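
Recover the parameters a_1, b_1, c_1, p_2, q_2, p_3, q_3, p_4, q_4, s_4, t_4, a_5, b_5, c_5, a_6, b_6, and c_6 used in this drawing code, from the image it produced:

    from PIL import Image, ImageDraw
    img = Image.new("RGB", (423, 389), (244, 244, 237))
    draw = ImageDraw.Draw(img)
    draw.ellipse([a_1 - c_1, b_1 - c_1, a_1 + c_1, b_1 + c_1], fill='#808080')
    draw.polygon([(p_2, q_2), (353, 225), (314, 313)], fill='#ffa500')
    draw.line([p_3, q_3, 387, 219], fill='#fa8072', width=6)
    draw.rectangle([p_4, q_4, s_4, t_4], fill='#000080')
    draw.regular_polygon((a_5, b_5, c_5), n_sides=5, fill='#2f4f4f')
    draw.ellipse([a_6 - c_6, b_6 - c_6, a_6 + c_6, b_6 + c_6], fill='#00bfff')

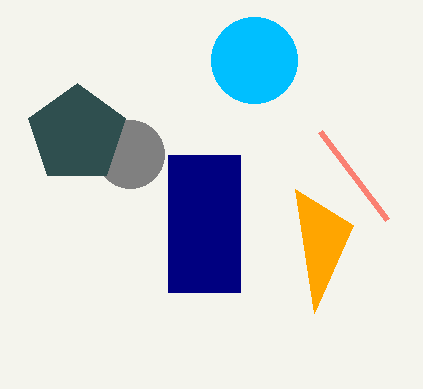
a_1 = 130, b_1 = 154, c_1 = 34, p_2 = 295, q_2 = 189, p_3 = 320, q_3 = 131, p_4 = 168, q_4 = 155, s_4 = 240, t_4 = 292, a_5 = 77, b_5 = 134, c_5 = 51, a_6 = 254, b_6 = 60, c_6 = 43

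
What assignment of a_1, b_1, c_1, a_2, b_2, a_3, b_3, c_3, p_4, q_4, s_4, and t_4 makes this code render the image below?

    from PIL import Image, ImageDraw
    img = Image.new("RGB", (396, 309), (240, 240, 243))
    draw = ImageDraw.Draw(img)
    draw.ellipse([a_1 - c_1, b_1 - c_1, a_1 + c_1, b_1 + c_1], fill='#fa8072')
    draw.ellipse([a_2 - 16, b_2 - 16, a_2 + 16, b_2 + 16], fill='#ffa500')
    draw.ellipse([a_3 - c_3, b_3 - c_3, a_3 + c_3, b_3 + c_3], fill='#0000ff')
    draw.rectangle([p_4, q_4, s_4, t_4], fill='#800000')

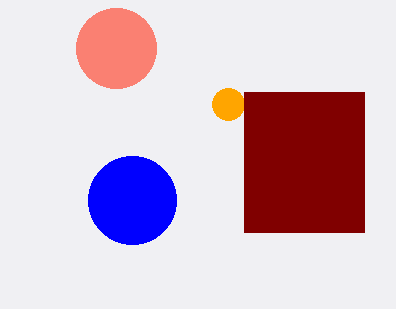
a_1 = 116, b_1 = 48, c_1 = 40, a_2 = 228, b_2 = 104, a_3 = 132, b_3 = 200, c_3 = 44, p_4 = 244, q_4 = 92, s_4 = 364, t_4 = 232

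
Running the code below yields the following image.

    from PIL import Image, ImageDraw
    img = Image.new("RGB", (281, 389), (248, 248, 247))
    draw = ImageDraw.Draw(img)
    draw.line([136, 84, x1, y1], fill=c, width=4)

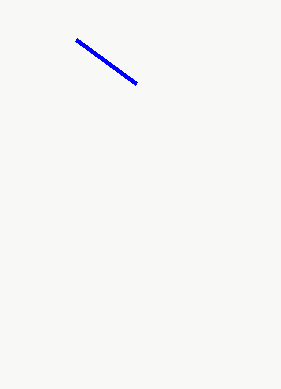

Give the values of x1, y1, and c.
x1 = 76
y1 = 40
c = 'blue'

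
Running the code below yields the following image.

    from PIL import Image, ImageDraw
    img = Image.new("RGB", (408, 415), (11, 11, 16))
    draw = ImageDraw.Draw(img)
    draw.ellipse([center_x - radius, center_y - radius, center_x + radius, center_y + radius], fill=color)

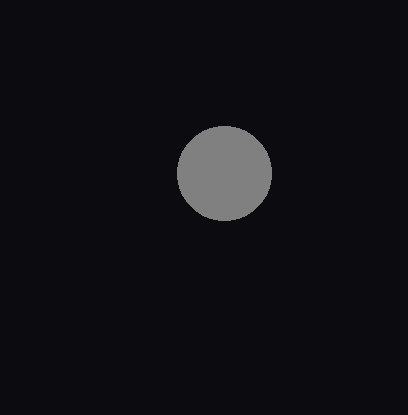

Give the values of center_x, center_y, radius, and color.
center_x = 224; center_y = 173; radius = 47; color = 'gray'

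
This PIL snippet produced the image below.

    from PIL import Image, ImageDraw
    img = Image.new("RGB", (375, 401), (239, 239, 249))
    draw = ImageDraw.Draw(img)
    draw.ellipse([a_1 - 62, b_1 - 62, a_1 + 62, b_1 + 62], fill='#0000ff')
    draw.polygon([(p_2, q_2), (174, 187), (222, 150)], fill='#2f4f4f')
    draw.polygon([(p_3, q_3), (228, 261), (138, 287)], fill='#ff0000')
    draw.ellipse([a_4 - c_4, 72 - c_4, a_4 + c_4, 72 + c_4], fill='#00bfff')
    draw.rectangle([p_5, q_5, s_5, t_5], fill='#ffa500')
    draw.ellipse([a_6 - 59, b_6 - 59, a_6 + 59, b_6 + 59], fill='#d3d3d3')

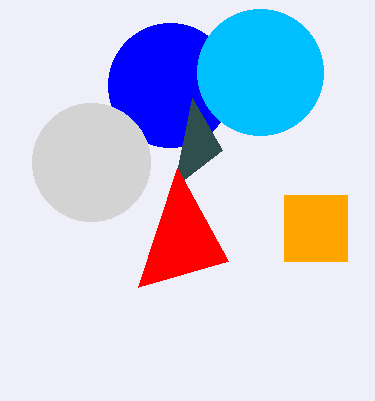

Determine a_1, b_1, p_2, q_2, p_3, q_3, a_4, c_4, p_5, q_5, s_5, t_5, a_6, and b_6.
a_1 = 170
b_1 = 85
p_2 = 192
q_2 = 98
p_3 = 177
q_3 = 168
a_4 = 260
c_4 = 63
p_5 = 284
q_5 = 195
s_5 = 347
t_5 = 261
a_6 = 91
b_6 = 162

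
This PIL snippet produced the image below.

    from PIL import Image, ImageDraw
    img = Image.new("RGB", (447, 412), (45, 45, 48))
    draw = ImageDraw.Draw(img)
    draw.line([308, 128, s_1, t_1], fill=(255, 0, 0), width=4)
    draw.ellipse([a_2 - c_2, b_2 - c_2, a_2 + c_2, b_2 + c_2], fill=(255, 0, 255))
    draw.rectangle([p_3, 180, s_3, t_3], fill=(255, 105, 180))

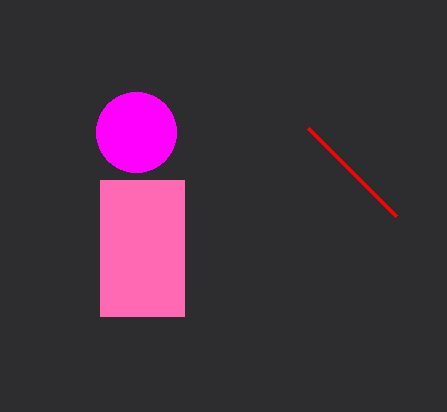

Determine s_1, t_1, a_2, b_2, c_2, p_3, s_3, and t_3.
s_1 = 396
t_1 = 216
a_2 = 136
b_2 = 132
c_2 = 40
p_3 = 100
s_3 = 184
t_3 = 316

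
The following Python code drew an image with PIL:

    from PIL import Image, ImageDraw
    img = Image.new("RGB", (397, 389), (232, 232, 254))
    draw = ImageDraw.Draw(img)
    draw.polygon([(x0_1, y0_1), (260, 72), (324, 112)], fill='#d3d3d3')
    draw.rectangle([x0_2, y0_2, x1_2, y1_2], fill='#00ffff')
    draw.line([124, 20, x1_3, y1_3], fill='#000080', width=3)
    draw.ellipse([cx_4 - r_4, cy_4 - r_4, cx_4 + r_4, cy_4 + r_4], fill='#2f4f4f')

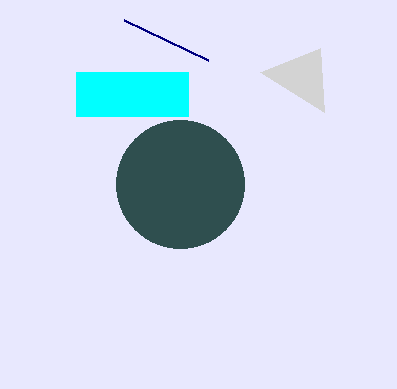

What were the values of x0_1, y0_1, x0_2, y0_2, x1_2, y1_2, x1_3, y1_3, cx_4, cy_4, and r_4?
x0_1 = 320
y0_1 = 48
x0_2 = 76
y0_2 = 72
x1_2 = 188
y1_2 = 116
x1_3 = 208
y1_3 = 60
cx_4 = 180
cy_4 = 184
r_4 = 64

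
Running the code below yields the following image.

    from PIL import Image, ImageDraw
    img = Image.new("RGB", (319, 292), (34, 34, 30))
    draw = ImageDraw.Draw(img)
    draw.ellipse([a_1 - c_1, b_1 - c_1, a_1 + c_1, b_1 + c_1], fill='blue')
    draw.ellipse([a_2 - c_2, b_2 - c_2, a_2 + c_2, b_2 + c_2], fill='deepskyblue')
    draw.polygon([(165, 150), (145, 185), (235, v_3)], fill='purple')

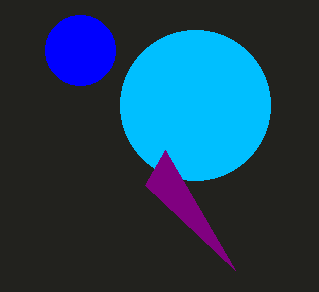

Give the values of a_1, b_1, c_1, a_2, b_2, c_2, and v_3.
a_1 = 80; b_1 = 50; c_1 = 35; a_2 = 195; b_2 = 105; c_2 = 75; v_3 = 270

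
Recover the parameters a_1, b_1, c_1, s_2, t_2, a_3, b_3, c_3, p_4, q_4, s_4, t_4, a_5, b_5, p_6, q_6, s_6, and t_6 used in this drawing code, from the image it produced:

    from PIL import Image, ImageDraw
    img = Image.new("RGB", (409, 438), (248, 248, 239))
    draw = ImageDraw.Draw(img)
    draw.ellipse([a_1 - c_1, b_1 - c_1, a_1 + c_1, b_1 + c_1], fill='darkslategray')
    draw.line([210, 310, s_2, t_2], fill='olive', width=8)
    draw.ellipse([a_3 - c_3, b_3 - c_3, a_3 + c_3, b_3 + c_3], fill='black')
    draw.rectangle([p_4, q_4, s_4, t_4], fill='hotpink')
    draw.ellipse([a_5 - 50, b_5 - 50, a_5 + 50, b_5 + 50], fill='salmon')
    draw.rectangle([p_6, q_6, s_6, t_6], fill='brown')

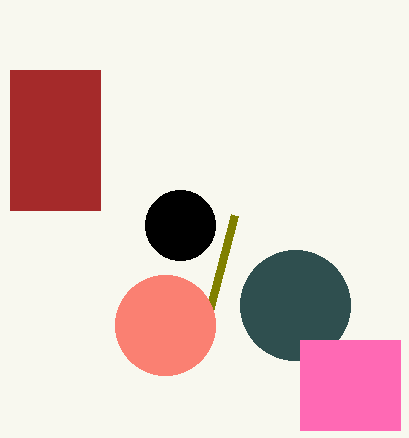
a_1 = 295; b_1 = 305; c_1 = 55; s_2 = 235; t_2 = 215; a_3 = 180; b_3 = 225; c_3 = 35; p_4 = 300; q_4 = 340; s_4 = 400; t_4 = 430; a_5 = 165; b_5 = 325; p_6 = 10; q_6 = 70; s_6 = 100; t_6 = 210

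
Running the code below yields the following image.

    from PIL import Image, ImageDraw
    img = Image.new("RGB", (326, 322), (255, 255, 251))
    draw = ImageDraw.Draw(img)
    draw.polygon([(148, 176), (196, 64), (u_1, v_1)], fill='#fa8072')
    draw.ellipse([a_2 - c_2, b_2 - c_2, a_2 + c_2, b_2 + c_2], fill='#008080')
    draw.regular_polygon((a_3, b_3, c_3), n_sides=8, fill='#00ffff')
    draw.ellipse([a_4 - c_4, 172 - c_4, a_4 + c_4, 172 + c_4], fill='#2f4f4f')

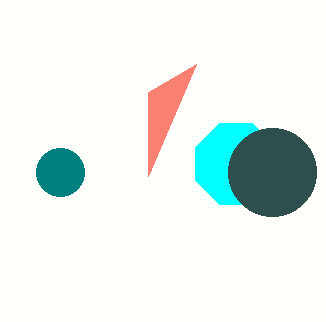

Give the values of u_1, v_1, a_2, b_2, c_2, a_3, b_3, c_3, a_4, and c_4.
u_1 = 148
v_1 = 92
a_2 = 60
b_2 = 172
c_2 = 24
a_3 = 236
b_3 = 164
c_3 = 44
a_4 = 272
c_4 = 44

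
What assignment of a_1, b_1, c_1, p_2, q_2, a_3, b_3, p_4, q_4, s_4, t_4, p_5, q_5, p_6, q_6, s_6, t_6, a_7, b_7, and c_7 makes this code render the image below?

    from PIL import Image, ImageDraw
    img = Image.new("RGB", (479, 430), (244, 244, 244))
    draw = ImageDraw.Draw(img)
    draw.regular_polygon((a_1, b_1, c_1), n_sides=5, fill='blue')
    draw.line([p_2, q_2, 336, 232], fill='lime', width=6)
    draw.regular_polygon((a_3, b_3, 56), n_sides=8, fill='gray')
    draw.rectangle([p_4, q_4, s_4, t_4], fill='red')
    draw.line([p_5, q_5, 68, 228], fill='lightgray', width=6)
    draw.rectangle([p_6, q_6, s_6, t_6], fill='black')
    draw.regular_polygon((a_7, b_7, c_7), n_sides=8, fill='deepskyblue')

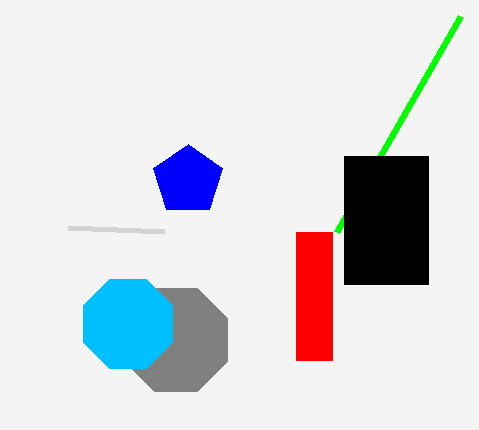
a_1 = 188
b_1 = 180
c_1 = 36
p_2 = 460
q_2 = 16
a_3 = 176
b_3 = 340
p_4 = 296
q_4 = 232
s_4 = 332
t_4 = 360
p_5 = 164
q_5 = 232
p_6 = 344
q_6 = 156
s_6 = 428
t_6 = 284
a_7 = 128
b_7 = 324
c_7 = 48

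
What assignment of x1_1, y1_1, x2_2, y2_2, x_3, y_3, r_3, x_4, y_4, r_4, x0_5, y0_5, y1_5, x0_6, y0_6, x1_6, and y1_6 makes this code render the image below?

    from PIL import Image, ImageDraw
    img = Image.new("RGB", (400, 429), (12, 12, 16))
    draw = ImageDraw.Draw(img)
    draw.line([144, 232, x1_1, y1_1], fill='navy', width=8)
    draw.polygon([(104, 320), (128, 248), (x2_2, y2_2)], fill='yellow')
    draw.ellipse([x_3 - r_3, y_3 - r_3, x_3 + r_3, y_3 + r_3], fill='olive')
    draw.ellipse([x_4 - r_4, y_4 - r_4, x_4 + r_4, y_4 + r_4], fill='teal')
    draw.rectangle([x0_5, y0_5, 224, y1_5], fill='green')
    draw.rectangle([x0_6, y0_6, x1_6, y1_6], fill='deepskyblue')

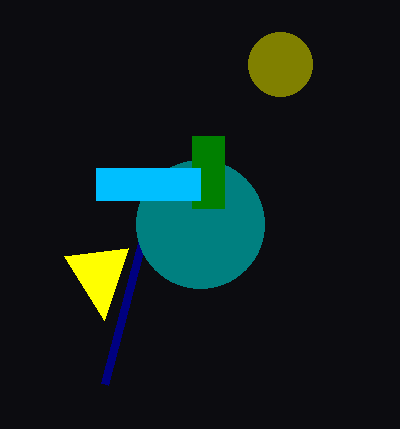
x1_1 = 104; y1_1 = 384; x2_2 = 64; y2_2 = 256; x_3 = 280; y_3 = 64; r_3 = 32; x_4 = 200; y_4 = 224; r_4 = 64; x0_5 = 192; y0_5 = 136; y1_5 = 208; x0_6 = 96; y0_6 = 168; x1_6 = 200; y1_6 = 200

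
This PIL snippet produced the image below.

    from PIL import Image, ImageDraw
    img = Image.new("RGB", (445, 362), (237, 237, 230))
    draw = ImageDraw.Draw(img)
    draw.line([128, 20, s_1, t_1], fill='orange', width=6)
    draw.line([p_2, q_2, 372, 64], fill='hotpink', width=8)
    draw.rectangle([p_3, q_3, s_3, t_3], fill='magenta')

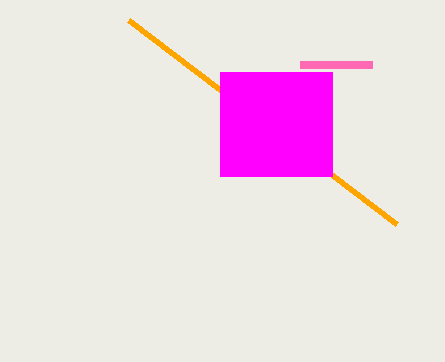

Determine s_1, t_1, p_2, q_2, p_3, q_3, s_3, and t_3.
s_1 = 396, t_1 = 224, p_2 = 300, q_2 = 64, p_3 = 220, q_3 = 72, s_3 = 332, t_3 = 176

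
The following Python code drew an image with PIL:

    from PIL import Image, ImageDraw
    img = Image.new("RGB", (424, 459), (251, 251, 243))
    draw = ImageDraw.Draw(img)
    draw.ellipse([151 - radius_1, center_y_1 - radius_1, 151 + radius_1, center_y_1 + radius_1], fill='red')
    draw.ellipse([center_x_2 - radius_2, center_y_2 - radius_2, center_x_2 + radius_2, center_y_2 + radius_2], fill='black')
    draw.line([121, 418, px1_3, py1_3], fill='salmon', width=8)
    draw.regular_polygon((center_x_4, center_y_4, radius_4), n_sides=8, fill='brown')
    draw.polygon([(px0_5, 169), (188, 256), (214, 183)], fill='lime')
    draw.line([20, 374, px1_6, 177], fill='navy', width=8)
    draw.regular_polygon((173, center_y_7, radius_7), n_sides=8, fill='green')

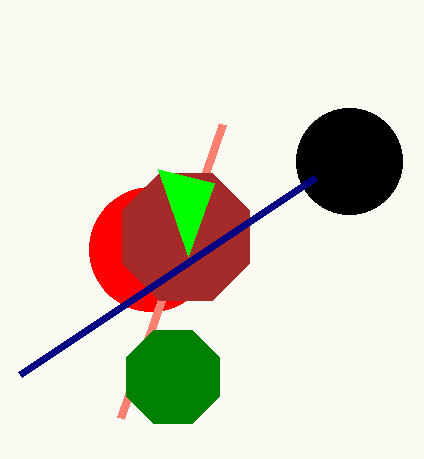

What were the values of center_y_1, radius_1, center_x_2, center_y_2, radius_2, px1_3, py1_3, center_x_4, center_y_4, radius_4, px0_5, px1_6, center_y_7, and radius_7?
center_y_1 = 249; radius_1 = 62; center_x_2 = 349; center_y_2 = 161; radius_2 = 53; px1_3 = 223; py1_3 = 124; center_x_4 = 186; center_y_4 = 237; radius_4 = 69; px0_5 = 158; px1_6 = 315; center_y_7 = 377; radius_7 = 50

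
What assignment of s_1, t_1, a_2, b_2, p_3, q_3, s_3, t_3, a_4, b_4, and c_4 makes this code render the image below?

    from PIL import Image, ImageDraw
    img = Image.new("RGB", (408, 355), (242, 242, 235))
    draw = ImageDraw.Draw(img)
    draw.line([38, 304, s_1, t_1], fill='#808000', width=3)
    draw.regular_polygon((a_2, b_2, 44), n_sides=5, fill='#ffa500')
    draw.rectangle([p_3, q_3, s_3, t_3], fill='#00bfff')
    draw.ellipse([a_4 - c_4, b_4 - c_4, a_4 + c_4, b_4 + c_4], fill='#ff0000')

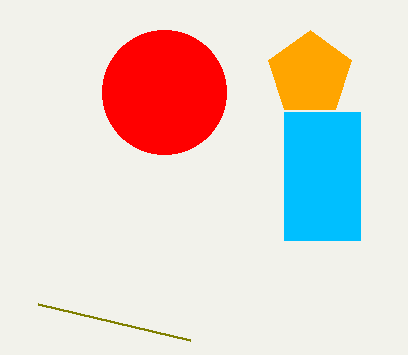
s_1 = 190, t_1 = 340, a_2 = 310, b_2 = 74, p_3 = 284, q_3 = 112, s_3 = 360, t_3 = 240, a_4 = 164, b_4 = 92, c_4 = 62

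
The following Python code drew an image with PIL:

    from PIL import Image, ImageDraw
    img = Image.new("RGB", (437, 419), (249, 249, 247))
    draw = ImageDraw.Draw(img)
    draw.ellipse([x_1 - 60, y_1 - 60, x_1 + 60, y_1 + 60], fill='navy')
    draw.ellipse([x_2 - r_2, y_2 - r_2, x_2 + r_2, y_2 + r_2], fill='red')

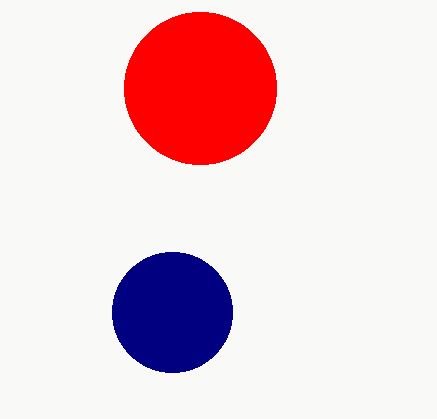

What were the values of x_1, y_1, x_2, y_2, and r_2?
x_1 = 172
y_1 = 312
x_2 = 200
y_2 = 88
r_2 = 76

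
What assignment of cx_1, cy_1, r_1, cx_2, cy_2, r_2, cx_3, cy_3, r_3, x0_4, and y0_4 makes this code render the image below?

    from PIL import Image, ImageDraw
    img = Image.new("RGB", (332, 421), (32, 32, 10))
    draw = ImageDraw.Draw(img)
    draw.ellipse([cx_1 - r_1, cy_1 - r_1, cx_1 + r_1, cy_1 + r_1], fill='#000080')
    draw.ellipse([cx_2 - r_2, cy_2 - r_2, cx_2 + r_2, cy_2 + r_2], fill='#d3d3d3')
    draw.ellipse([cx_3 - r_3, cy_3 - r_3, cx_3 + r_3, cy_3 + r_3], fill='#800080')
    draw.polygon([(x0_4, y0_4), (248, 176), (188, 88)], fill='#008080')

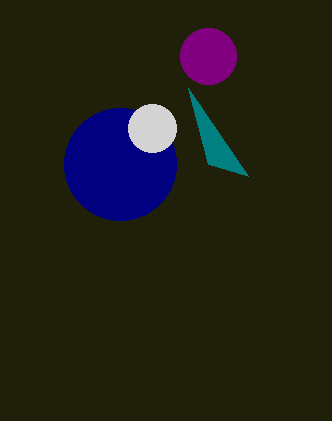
cx_1 = 120; cy_1 = 164; r_1 = 56; cx_2 = 152; cy_2 = 128; r_2 = 24; cx_3 = 208; cy_3 = 56; r_3 = 28; x0_4 = 208; y0_4 = 164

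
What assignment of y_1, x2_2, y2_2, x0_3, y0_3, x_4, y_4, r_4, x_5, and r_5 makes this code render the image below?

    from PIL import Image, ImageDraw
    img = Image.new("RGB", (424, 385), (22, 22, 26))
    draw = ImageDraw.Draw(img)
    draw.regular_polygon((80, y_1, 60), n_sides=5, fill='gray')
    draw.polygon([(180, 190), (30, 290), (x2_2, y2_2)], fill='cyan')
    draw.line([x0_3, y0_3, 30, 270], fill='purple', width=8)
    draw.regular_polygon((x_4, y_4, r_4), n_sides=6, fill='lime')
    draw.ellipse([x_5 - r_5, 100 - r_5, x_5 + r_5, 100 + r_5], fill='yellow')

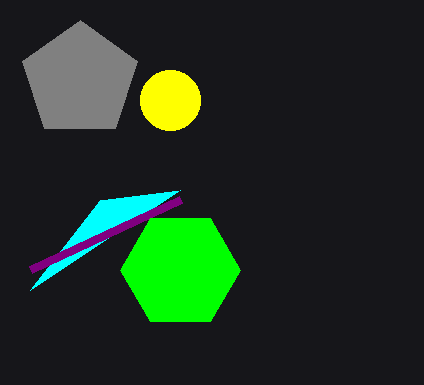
y_1 = 80; x2_2 = 100; y2_2 = 200; x0_3 = 180; y0_3 = 200; x_4 = 180; y_4 = 270; r_4 = 60; x_5 = 170; r_5 = 30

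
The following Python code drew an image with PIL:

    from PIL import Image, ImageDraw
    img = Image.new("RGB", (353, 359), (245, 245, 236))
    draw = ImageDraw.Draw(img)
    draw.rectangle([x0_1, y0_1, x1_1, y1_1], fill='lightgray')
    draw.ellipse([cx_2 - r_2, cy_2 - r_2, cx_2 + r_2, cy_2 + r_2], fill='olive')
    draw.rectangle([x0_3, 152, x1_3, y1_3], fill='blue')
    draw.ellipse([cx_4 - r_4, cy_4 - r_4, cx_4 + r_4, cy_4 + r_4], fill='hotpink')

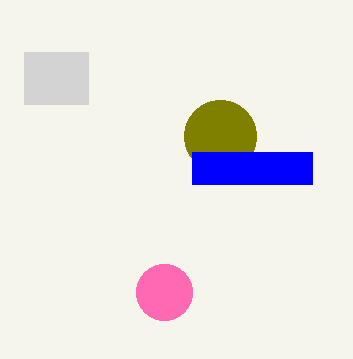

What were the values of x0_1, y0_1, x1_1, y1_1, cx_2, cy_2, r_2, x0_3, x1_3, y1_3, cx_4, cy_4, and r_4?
x0_1 = 24
y0_1 = 52
x1_1 = 88
y1_1 = 104
cx_2 = 220
cy_2 = 136
r_2 = 36
x0_3 = 192
x1_3 = 312
y1_3 = 184
cx_4 = 164
cy_4 = 292
r_4 = 28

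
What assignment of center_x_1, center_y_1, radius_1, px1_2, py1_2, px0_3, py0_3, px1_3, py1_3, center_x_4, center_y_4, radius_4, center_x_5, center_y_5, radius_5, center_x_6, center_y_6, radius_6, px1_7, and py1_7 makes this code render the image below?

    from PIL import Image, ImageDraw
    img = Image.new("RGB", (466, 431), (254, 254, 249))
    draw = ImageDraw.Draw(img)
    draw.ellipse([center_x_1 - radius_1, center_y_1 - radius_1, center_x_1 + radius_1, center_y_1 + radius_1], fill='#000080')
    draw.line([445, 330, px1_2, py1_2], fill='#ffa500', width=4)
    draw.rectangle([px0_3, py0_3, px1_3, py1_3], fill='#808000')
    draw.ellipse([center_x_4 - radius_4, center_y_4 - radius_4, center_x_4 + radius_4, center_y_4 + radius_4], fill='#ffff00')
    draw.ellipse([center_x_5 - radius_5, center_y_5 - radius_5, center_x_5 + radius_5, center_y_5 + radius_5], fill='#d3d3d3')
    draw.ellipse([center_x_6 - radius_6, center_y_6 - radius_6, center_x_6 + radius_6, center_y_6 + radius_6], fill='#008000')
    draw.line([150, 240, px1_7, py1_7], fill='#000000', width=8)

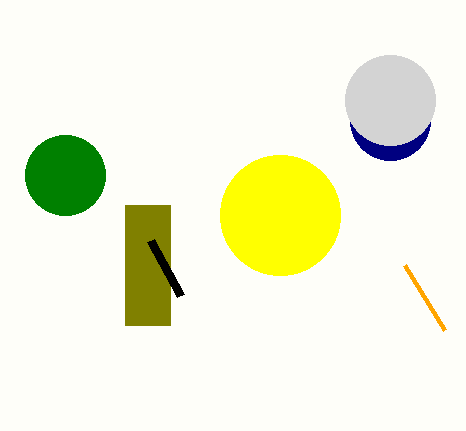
center_x_1 = 390, center_y_1 = 120, radius_1 = 40, px1_2 = 405, py1_2 = 265, px0_3 = 125, py0_3 = 205, px1_3 = 170, py1_3 = 325, center_x_4 = 280, center_y_4 = 215, radius_4 = 60, center_x_5 = 390, center_y_5 = 100, radius_5 = 45, center_x_6 = 65, center_y_6 = 175, radius_6 = 40, px1_7 = 180, py1_7 = 295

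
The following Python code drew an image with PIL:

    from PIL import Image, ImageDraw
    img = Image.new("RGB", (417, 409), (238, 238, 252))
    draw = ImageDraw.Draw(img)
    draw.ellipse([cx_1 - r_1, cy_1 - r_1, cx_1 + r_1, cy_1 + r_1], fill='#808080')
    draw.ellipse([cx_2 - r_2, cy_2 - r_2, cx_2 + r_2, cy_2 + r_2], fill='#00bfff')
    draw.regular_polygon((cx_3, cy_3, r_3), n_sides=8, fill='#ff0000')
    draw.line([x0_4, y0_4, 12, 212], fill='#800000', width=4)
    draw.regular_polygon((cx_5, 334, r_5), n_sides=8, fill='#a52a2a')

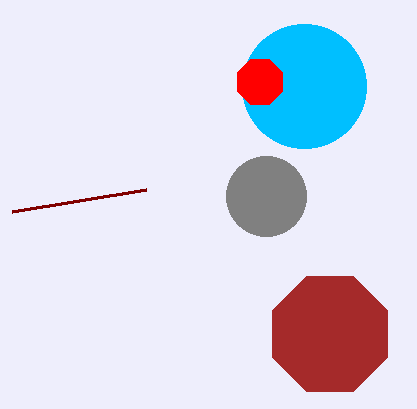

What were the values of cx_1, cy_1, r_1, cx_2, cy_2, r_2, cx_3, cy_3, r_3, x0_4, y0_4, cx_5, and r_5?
cx_1 = 266
cy_1 = 196
r_1 = 40
cx_2 = 304
cy_2 = 86
r_2 = 62
cx_3 = 260
cy_3 = 82
r_3 = 24
x0_4 = 146
y0_4 = 190
cx_5 = 330
r_5 = 62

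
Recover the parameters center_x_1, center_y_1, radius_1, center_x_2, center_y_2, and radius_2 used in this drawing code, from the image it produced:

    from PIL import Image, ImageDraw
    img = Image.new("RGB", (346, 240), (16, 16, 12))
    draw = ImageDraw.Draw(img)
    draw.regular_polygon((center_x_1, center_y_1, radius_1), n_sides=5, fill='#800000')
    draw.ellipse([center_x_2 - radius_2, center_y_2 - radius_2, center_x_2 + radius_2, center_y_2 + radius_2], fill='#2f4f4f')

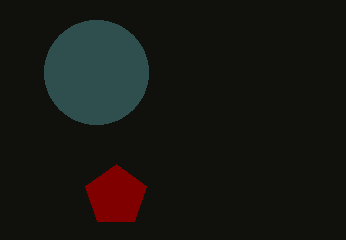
center_x_1 = 116; center_y_1 = 196; radius_1 = 32; center_x_2 = 96; center_y_2 = 72; radius_2 = 52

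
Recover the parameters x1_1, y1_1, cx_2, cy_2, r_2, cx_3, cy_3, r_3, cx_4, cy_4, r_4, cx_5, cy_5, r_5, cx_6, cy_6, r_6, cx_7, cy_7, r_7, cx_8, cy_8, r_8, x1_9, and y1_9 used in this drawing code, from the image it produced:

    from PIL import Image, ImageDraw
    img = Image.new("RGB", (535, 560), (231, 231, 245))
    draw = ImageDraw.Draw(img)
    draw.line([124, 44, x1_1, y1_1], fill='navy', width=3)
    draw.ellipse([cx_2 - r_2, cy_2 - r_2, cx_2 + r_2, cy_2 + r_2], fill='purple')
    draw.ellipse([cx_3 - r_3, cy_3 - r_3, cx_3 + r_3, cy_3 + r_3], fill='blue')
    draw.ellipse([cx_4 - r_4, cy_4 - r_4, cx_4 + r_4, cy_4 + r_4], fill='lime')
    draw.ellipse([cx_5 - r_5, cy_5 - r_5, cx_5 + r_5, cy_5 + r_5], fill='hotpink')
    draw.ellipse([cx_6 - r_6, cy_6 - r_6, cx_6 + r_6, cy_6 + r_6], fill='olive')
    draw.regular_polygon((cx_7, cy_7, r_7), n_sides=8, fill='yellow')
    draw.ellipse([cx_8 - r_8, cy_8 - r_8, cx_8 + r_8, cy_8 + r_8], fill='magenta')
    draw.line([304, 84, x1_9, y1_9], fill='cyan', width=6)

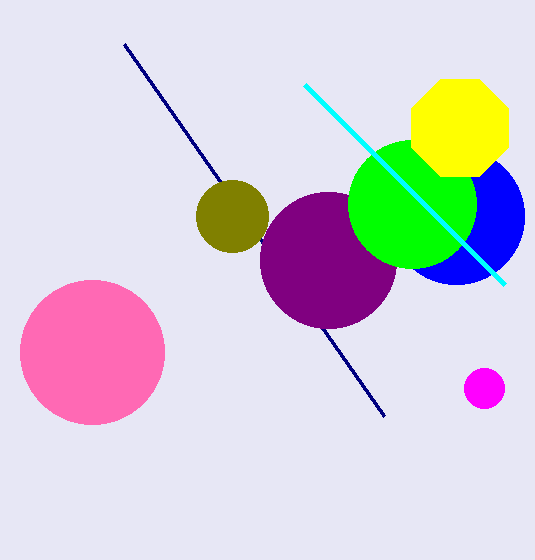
x1_1 = 384
y1_1 = 416
cx_2 = 328
cy_2 = 260
r_2 = 68
cx_3 = 456
cy_3 = 216
r_3 = 68
cx_4 = 412
cy_4 = 204
r_4 = 64
cx_5 = 92
cy_5 = 352
r_5 = 72
cx_6 = 232
cy_6 = 216
r_6 = 36
cx_7 = 460
cy_7 = 128
r_7 = 52
cx_8 = 484
cy_8 = 388
r_8 = 20
x1_9 = 504
y1_9 = 284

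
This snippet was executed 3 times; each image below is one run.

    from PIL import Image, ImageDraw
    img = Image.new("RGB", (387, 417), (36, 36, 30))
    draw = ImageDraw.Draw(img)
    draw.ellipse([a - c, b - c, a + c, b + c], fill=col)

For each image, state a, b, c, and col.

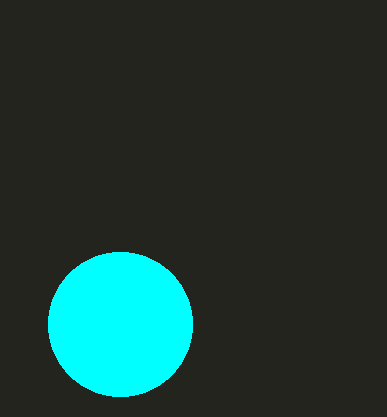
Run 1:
a = 120; b = 324; c = 72; col = 'cyan'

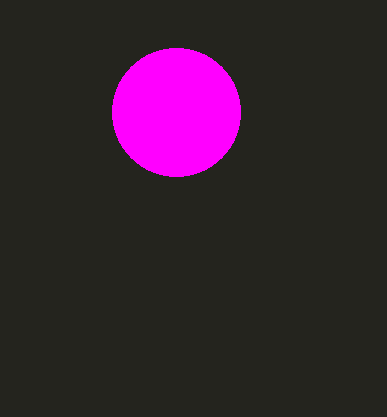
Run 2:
a = 176, b = 112, c = 64, col = 'magenta'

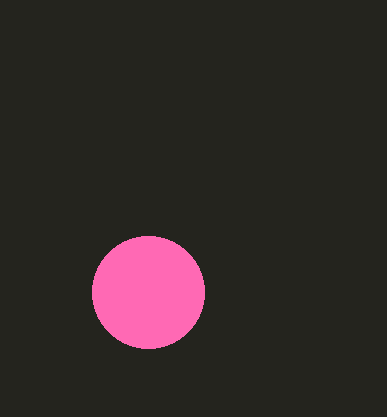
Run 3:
a = 148, b = 292, c = 56, col = 'hotpink'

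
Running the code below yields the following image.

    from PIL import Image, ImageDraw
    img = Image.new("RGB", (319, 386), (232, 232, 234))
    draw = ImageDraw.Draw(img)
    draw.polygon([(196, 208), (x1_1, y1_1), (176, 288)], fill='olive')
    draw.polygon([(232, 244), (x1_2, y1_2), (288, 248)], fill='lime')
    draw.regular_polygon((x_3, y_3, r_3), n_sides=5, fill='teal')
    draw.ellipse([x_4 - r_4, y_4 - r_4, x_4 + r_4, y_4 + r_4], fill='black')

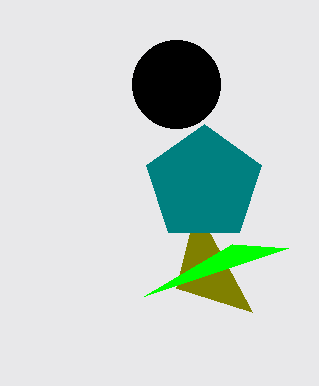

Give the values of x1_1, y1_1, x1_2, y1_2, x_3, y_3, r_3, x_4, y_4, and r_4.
x1_1 = 252; y1_1 = 312; x1_2 = 144; y1_2 = 296; x_3 = 204; y_3 = 184; r_3 = 60; x_4 = 176; y_4 = 84; r_4 = 44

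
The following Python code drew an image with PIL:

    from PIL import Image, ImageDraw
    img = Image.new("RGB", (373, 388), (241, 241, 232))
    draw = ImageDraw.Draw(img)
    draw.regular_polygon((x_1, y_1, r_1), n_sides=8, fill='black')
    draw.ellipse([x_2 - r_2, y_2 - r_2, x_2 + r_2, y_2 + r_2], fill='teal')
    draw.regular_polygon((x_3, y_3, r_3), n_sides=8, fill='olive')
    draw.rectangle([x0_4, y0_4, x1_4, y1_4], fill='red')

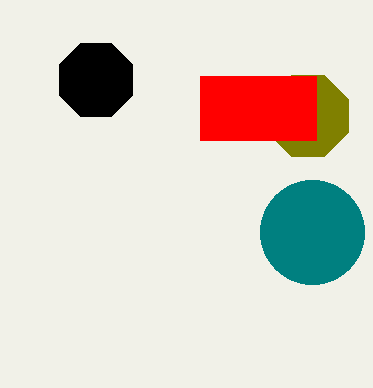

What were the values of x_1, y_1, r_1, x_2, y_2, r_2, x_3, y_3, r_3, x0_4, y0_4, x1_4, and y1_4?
x_1 = 96
y_1 = 80
r_1 = 40
x_2 = 312
y_2 = 232
r_2 = 52
x_3 = 308
y_3 = 116
r_3 = 44
x0_4 = 200
y0_4 = 76
x1_4 = 316
y1_4 = 140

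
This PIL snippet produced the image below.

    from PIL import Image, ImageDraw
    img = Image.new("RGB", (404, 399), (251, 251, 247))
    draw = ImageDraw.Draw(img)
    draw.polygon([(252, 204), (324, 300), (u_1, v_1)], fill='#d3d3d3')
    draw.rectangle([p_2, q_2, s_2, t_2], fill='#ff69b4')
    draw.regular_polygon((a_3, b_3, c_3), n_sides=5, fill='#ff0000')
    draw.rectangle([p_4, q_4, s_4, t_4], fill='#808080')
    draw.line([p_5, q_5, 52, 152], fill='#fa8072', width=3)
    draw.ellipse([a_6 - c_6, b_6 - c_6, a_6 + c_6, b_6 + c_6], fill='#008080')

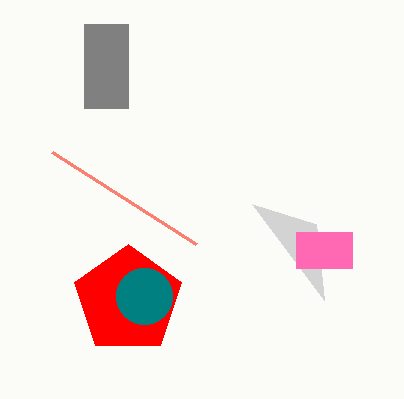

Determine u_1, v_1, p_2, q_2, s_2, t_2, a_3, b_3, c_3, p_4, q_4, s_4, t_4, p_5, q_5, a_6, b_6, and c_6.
u_1 = 316, v_1 = 224, p_2 = 296, q_2 = 232, s_2 = 352, t_2 = 268, a_3 = 128, b_3 = 300, c_3 = 56, p_4 = 84, q_4 = 24, s_4 = 128, t_4 = 108, p_5 = 196, q_5 = 244, a_6 = 144, b_6 = 296, c_6 = 28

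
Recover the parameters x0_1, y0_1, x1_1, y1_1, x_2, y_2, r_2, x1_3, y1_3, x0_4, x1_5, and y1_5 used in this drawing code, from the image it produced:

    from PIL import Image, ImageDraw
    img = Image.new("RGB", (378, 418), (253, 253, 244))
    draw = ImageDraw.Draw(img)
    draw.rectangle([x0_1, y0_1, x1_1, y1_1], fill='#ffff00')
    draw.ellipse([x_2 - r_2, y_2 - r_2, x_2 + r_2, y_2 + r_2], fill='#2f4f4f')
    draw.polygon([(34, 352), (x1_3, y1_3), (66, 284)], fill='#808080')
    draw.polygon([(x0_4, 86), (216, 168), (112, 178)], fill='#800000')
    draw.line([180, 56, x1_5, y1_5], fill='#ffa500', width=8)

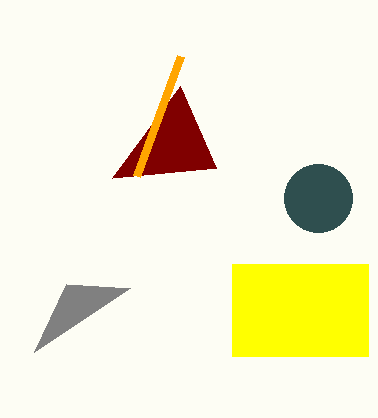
x0_1 = 232, y0_1 = 264, x1_1 = 368, y1_1 = 356, x_2 = 318, y_2 = 198, r_2 = 34, x1_3 = 130, y1_3 = 288, x0_4 = 180, x1_5 = 136, y1_5 = 176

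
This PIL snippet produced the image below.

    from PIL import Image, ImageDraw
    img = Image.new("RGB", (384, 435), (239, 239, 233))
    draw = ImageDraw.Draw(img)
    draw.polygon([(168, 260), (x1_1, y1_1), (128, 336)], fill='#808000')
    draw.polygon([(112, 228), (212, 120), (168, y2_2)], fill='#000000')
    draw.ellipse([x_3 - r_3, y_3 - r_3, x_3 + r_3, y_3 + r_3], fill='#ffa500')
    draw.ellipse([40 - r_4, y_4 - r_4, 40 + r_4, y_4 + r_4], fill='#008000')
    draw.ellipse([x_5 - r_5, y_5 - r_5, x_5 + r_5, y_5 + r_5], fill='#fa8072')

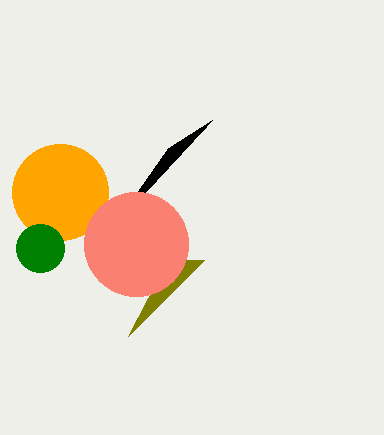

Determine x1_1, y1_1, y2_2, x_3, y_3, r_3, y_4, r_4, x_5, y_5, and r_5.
x1_1 = 204, y1_1 = 260, y2_2 = 148, x_3 = 60, y_3 = 192, r_3 = 48, y_4 = 248, r_4 = 24, x_5 = 136, y_5 = 244, r_5 = 52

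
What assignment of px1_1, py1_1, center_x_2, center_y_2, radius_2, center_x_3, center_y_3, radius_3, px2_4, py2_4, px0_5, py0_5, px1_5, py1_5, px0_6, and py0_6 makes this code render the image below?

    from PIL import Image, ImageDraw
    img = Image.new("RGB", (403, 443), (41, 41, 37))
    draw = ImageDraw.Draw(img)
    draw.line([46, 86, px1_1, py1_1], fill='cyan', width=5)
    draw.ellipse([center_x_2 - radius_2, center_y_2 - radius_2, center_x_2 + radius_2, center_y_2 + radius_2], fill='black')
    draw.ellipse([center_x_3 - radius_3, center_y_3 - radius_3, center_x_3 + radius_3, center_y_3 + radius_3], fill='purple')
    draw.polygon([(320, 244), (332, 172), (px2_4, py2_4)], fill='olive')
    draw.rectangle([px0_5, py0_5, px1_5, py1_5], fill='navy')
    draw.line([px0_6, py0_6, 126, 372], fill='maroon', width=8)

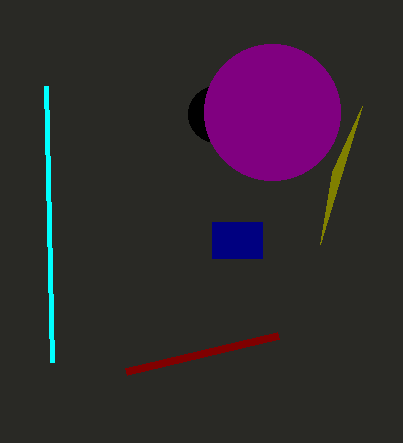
px1_1 = 52; py1_1 = 362; center_x_2 = 216; center_y_2 = 114; radius_2 = 28; center_x_3 = 272; center_y_3 = 112; radius_3 = 68; px2_4 = 362; py2_4 = 106; px0_5 = 212; py0_5 = 222; px1_5 = 262; py1_5 = 258; px0_6 = 278; py0_6 = 336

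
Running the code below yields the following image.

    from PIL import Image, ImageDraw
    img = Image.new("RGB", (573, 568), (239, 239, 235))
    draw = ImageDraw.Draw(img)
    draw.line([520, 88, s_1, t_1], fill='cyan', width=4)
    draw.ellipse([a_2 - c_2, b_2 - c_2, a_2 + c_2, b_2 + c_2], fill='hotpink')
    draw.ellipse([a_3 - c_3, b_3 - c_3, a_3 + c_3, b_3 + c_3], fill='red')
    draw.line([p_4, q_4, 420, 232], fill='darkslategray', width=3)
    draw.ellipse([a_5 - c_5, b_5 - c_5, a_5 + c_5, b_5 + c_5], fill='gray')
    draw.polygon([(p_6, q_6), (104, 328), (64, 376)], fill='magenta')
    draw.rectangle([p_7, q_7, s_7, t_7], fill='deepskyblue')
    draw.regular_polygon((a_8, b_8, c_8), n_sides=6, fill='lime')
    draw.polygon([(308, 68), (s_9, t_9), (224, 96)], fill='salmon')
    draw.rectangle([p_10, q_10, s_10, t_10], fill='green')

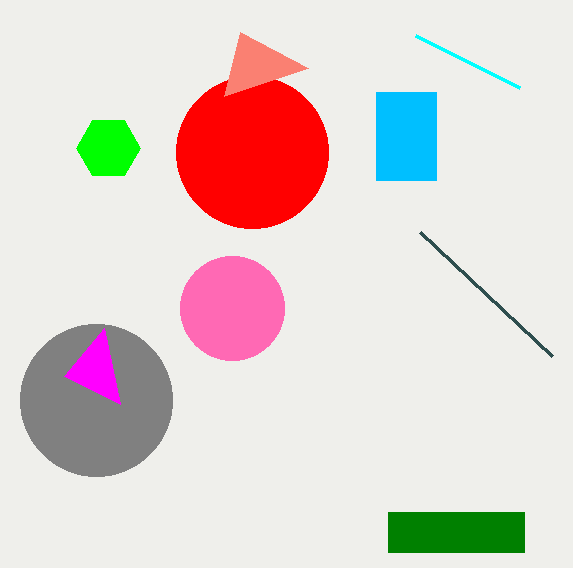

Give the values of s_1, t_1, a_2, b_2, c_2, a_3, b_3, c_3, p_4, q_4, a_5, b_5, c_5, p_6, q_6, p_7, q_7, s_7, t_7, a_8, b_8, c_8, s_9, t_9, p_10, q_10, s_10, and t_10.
s_1 = 416
t_1 = 36
a_2 = 232
b_2 = 308
c_2 = 52
a_3 = 252
b_3 = 152
c_3 = 76
p_4 = 552
q_4 = 356
a_5 = 96
b_5 = 400
c_5 = 76
p_6 = 120
q_6 = 404
p_7 = 376
q_7 = 92
s_7 = 436
t_7 = 180
a_8 = 108
b_8 = 148
c_8 = 32
s_9 = 240
t_9 = 32
p_10 = 388
q_10 = 512
s_10 = 524
t_10 = 552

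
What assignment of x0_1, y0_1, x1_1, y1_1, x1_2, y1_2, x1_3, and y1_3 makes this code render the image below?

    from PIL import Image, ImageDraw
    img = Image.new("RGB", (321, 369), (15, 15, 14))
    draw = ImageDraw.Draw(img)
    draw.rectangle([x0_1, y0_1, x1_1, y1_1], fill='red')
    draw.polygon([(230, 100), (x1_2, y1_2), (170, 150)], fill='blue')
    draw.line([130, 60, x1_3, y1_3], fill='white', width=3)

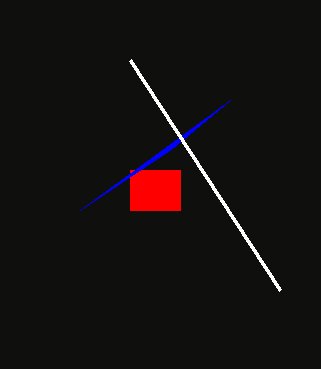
x0_1 = 130; y0_1 = 170; x1_1 = 180; y1_1 = 210; x1_2 = 80; y1_2 = 210; x1_3 = 280; y1_3 = 290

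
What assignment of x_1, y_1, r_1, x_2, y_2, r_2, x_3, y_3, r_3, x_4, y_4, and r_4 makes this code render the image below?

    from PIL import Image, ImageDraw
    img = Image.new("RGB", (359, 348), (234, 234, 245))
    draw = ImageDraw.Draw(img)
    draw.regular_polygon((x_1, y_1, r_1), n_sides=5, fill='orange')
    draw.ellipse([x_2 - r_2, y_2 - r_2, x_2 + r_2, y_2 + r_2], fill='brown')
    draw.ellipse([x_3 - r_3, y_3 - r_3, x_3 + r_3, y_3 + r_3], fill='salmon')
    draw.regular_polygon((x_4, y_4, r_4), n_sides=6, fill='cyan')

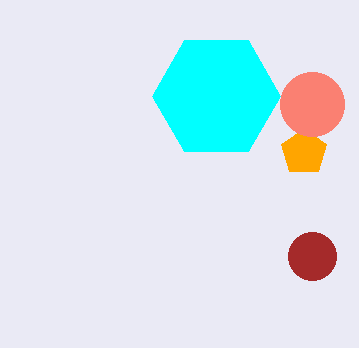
x_1 = 304
y_1 = 152
r_1 = 24
x_2 = 312
y_2 = 256
r_2 = 24
x_3 = 312
y_3 = 104
r_3 = 32
x_4 = 216
y_4 = 96
r_4 = 64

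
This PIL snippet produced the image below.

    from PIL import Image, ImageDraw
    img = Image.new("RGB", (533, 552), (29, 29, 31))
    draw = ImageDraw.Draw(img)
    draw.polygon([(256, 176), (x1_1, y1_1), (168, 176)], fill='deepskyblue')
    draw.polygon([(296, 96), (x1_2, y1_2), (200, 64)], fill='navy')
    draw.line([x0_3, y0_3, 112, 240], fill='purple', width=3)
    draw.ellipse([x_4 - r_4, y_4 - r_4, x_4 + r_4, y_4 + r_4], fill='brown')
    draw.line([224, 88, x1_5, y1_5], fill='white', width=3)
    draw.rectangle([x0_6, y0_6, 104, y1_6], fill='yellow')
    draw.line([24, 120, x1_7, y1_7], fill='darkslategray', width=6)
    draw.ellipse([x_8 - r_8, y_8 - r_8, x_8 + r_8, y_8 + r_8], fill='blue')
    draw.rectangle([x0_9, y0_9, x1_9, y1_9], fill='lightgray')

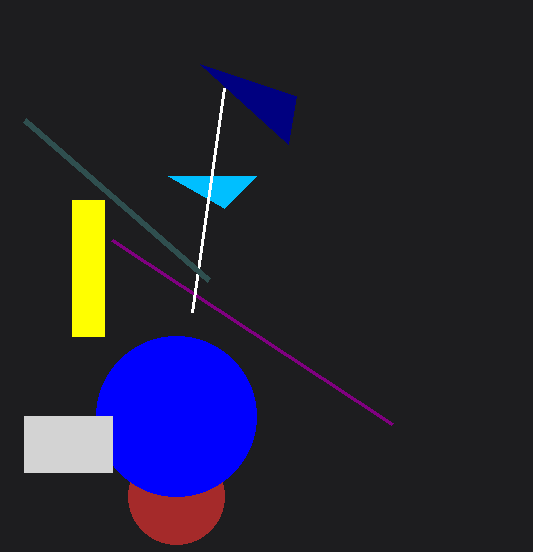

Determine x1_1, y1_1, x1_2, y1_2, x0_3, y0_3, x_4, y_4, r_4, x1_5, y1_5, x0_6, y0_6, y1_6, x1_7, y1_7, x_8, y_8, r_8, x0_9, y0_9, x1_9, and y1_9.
x1_1 = 224
y1_1 = 208
x1_2 = 288
y1_2 = 144
x0_3 = 392
y0_3 = 424
x_4 = 176
y_4 = 496
r_4 = 48
x1_5 = 192
y1_5 = 312
x0_6 = 72
y0_6 = 200
y1_6 = 336
x1_7 = 208
y1_7 = 280
x_8 = 176
y_8 = 416
r_8 = 80
x0_9 = 24
y0_9 = 416
x1_9 = 112
y1_9 = 472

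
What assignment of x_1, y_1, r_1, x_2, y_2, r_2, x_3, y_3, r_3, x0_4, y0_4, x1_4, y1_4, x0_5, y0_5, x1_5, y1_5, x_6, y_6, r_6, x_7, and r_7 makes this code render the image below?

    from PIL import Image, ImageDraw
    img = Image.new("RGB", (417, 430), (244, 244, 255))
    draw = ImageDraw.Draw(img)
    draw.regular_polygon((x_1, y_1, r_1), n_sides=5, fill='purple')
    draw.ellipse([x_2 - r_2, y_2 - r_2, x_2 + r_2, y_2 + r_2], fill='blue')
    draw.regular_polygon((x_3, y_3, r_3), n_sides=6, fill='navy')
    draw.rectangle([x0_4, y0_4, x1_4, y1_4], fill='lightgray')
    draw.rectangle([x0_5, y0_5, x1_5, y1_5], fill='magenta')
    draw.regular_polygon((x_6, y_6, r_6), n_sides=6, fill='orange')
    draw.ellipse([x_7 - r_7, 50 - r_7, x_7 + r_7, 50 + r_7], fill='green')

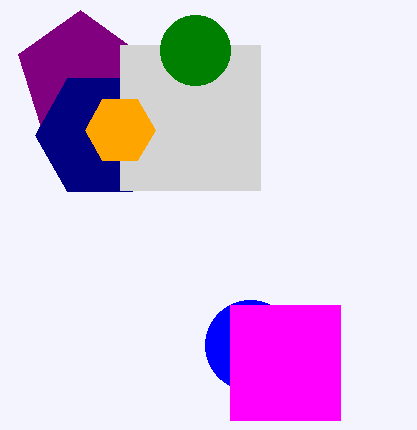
x_1 = 80; y_1 = 75; r_1 = 65; x_2 = 250; y_2 = 345; r_2 = 45; x_3 = 100; y_3 = 135; r_3 = 65; x0_4 = 120; y0_4 = 45; x1_4 = 260; y1_4 = 190; x0_5 = 230; y0_5 = 305; x1_5 = 340; y1_5 = 420; x_6 = 120; y_6 = 130; r_6 = 35; x_7 = 195; r_7 = 35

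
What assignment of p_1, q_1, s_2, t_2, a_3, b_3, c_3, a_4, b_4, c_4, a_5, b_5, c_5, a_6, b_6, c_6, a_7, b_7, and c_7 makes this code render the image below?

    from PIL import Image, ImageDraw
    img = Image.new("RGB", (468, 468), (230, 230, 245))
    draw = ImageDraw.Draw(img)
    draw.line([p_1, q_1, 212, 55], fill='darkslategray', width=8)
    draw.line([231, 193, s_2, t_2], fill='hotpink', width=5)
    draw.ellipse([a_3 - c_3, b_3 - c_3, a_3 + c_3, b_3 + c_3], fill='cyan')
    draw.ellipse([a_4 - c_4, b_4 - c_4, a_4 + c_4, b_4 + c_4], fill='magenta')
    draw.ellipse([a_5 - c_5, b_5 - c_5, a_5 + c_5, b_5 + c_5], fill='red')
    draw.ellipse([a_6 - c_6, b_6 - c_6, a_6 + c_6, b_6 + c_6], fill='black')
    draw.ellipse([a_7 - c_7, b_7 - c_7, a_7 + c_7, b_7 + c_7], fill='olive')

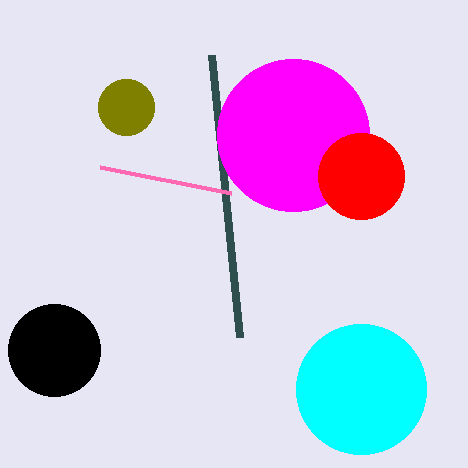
p_1 = 240, q_1 = 337, s_2 = 100, t_2 = 167, a_3 = 361, b_3 = 389, c_3 = 65, a_4 = 293, b_4 = 135, c_4 = 76, a_5 = 361, b_5 = 176, c_5 = 43, a_6 = 54, b_6 = 350, c_6 = 46, a_7 = 126, b_7 = 107, c_7 = 28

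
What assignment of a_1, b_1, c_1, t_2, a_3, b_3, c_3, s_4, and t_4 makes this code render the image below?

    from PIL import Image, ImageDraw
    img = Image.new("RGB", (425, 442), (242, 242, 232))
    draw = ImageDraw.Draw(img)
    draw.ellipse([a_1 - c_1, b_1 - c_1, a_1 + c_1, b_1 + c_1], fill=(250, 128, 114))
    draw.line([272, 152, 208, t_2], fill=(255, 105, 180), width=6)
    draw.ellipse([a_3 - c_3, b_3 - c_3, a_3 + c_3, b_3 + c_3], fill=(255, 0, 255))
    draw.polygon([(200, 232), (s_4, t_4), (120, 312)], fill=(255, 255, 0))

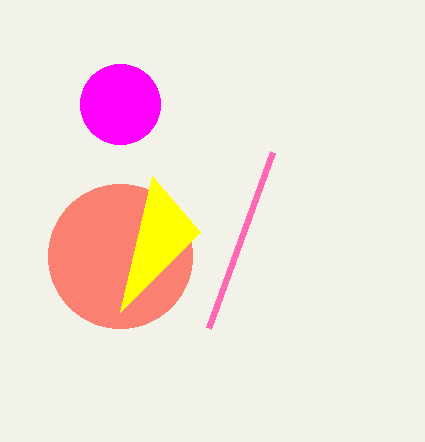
a_1 = 120, b_1 = 256, c_1 = 72, t_2 = 328, a_3 = 120, b_3 = 104, c_3 = 40, s_4 = 152, t_4 = 176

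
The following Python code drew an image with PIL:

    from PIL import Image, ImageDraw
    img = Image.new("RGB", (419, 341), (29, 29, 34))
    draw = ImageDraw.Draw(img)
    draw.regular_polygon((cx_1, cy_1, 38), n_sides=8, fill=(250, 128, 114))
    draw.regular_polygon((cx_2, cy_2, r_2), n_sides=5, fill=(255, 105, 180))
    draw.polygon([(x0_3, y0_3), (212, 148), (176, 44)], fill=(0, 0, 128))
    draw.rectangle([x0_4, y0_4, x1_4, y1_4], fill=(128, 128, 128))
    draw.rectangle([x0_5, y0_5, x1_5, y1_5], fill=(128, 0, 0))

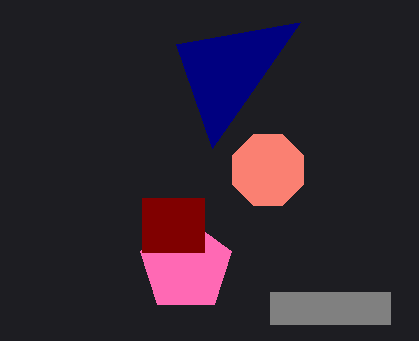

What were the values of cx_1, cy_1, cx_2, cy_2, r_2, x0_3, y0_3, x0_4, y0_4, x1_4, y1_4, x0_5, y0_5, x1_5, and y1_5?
cx_1 = 268; cy_1 = 170; cx_2 = 186; cy_2 = 266; r_2 = 48; x0_3 = 300; y0_3 = 22; x0_4 = 270; y0_4 = 292; x1_4 = 390; y1_4 = 324; x0_5 = 142; y0_5 = 198; x1_5 = 204; y1_5 = 252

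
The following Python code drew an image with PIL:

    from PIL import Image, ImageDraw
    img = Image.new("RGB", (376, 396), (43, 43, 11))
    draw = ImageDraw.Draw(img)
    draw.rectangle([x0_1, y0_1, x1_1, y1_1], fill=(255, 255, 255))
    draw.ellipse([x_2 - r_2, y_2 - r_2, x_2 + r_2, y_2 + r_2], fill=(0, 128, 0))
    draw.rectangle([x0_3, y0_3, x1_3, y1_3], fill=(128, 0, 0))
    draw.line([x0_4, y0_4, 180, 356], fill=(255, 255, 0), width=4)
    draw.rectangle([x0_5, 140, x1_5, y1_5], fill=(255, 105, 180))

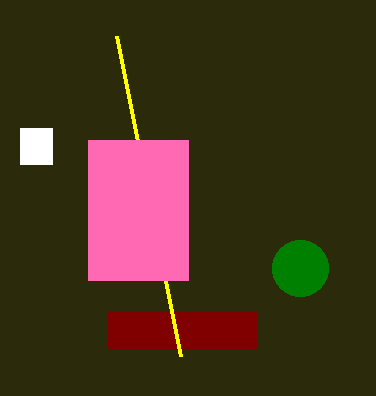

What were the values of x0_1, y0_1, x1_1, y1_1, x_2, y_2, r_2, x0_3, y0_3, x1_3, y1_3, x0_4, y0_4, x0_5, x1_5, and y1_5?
x0_1 = 20
y0_1 = 128
x1_1 = 52
y1_1 = 164
x_2 = 300
y_2 = 268
r_2 = 28
x0_3 = 108
y0_3 = 312
x1_3 = 256
y1_3 = 348
x0_4 = 116
y0_4 = 36
x0_5 = 88
x1_5 = 188
y1_5 = 280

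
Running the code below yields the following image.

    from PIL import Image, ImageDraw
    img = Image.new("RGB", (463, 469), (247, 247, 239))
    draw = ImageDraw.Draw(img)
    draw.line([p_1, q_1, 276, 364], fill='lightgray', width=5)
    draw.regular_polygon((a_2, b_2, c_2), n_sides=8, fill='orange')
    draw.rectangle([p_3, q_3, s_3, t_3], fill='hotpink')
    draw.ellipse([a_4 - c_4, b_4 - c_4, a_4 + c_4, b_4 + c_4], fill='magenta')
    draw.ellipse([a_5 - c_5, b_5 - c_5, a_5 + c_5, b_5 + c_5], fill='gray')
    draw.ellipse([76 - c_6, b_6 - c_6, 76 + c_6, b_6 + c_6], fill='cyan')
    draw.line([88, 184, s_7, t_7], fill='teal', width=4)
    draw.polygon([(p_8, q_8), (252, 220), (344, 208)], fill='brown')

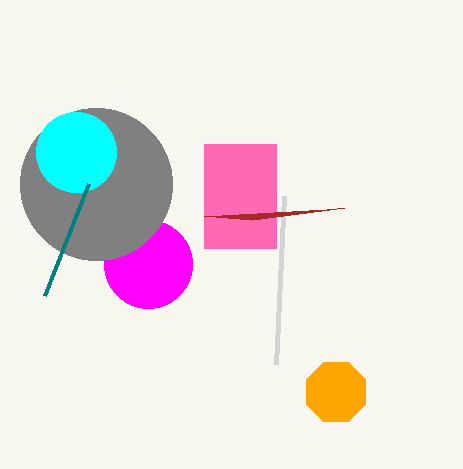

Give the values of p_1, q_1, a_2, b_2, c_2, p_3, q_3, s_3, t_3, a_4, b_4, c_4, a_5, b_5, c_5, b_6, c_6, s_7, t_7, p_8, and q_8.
p_1 = 284
q_1 = 196
a_2 = 336
b_2 = 392
c_2 = 32
p_3 = 204
q_3 = 144
s_3 = 276
t_3 = 248
a_4 = 148
b_4 = 264
c_4 = 44
a_5 = 96
b_5 = 184
c_5 = 76
b_6 = 152
c_6 = 40
s_7 = 44
t_7 = 296
p_8 = 204
q_8 = 216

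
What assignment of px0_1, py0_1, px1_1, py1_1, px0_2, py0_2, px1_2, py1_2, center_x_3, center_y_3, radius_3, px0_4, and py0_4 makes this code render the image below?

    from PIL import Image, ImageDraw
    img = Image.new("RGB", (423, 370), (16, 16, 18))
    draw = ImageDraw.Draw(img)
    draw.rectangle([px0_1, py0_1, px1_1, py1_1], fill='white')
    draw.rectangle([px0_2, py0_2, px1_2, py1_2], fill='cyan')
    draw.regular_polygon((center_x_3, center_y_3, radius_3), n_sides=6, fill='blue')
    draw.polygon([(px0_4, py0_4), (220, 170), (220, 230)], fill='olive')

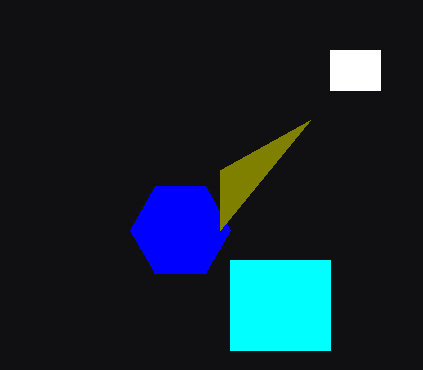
px0_1 = 330
py0_1 = 50
px1_1 = 380
py1_1 = 90
px0_2 = 230
py0_2 = 260
px1_2 = 330
py1_2 = 350
center_x_3 = 180
center_y_3 = 230
radius_3 = 50
px0_4 = 310
py0_4 = 120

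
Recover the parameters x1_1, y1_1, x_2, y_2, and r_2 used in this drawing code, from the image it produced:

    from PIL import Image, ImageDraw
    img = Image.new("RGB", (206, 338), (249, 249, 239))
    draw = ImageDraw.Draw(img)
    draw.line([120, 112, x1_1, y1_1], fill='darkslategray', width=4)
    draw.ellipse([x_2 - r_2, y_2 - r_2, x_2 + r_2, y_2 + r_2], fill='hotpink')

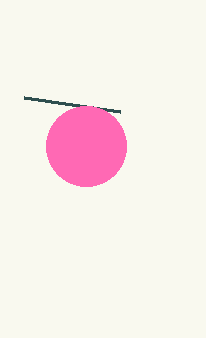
x1_1 = 24
y1_1 = 98
x_2 = 86
y_2 = 146
r_2 = 40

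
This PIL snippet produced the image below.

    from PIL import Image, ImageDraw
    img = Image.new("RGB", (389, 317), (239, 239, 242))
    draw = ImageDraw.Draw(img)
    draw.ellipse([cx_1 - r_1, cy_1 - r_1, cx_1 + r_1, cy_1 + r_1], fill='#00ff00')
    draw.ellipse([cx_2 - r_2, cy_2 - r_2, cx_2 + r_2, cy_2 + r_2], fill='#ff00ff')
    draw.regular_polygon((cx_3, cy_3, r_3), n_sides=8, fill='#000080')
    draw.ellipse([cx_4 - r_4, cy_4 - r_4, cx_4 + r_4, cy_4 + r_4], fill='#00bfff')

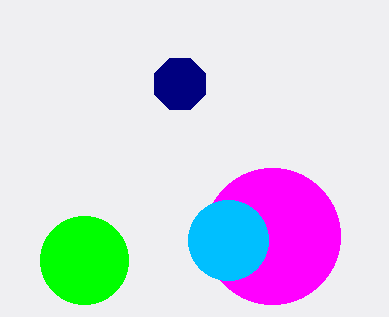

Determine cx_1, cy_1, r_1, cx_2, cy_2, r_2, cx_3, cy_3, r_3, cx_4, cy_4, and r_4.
cx_1 = 84, cy_1 = 260, r_1 = 44, cx_2 = 272, cy_2 = 236, r_2 = 68, cx_3 = 180, cy_3 = 84, r_3 = 28, cx_4 = 228, cy_4 = 240, r_4 = 40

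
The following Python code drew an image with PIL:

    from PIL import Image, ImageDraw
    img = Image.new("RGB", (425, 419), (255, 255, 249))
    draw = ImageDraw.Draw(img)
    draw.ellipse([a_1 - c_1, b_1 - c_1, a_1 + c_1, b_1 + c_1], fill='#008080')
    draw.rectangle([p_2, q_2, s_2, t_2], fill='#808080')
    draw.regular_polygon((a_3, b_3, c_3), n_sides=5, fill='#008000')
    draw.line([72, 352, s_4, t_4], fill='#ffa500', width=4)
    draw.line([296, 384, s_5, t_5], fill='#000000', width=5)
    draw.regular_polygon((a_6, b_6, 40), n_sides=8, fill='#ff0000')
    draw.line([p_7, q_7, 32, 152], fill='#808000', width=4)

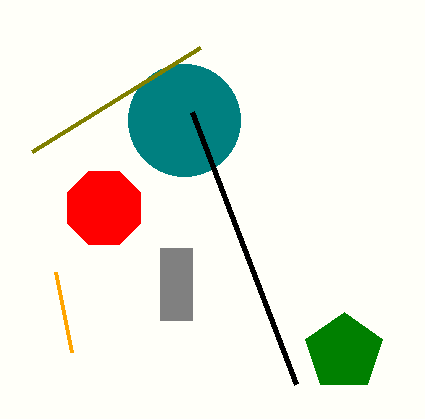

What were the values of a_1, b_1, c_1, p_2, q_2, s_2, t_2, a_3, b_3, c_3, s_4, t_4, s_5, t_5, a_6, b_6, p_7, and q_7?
a_1 = 184
b_1 = 120
c_1 = 56
p_2 = 160
q_2 = 248
s_2 = 192
t_2 = 320
a_3 = 344
b_3 = 352
c_3 = 40
s_4 = 56
t_4 = 272
s_5 = 192
t_5 = 112
a_6 = 104
b_6 = 208
p_7 = 200
q_7 = 48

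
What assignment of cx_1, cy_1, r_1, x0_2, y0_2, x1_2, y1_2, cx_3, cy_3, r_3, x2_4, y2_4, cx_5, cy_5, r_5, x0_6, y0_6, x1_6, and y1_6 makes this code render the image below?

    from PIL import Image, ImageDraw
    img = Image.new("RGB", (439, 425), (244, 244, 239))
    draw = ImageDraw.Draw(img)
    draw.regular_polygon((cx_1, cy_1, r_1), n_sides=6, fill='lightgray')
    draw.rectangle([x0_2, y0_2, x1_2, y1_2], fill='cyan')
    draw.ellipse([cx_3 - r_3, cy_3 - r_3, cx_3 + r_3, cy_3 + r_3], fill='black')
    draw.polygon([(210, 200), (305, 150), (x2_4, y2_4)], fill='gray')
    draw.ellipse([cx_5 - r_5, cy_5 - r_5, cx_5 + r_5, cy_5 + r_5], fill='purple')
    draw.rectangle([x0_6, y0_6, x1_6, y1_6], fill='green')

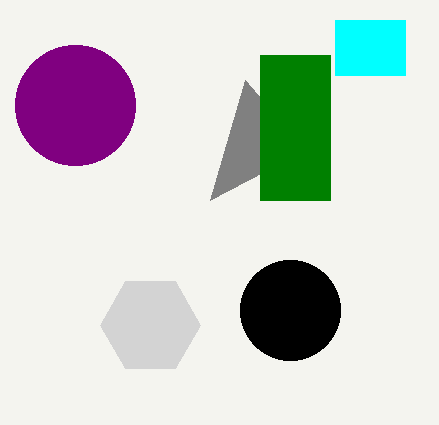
cx_1 = 150, cy_1 = 325, r_1 = 50, x0_2 = 335, y0_2 = 20, x1_2 = 405, y1_2 = 75, cx_3 = 290, cy_3 = 310, r_3 = 50, x2_4 = 245, y2_4 = 80, cx_5 = 75, cy_5 = 105, r_5 = 60, x0_6 = 260, y0_6 = 55, x1_6 = 330, y1_6 = 200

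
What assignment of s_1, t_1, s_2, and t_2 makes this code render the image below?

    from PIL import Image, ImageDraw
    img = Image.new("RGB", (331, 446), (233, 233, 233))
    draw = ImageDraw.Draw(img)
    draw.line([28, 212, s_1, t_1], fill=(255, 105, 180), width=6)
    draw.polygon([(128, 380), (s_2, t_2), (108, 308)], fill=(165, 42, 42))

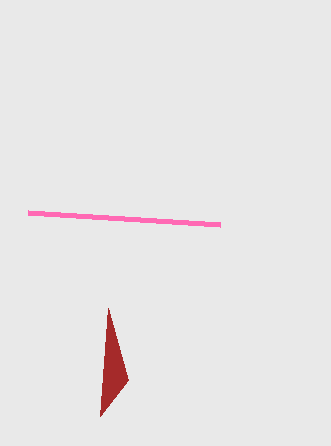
s_1 = 220, t_1 = 224, s_2 = 100, t_2 = 416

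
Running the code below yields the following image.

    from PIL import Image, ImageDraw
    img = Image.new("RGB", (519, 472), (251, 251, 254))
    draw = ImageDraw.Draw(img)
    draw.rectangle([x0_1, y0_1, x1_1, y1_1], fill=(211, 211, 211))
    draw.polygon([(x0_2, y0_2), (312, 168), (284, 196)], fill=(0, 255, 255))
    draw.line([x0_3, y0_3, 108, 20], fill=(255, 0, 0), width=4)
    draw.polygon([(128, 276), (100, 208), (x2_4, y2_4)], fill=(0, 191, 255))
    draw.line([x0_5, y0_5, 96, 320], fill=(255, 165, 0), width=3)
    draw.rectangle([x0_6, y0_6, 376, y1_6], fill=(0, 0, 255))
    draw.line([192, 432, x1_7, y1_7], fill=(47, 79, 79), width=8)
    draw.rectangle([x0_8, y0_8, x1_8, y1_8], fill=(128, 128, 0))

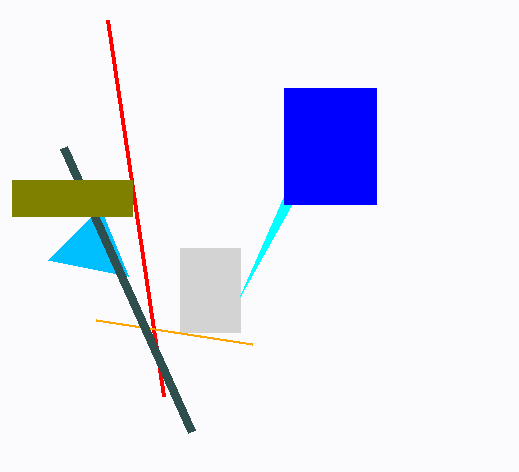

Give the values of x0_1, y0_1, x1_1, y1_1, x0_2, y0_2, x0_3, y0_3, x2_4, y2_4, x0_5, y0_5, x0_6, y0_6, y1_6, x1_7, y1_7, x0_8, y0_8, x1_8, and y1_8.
x0_1 = 180; y0_1 = 248; x1_1 = 240; y1_1 = 332; x0_2 = 240; y0_2 = 296; x0_3 = 164; y0_3 = 396; x2_4 = 48; y2_4 = 260; x0_5 = 252; y0_5 = 344; x0_6 = 284; y0_6 = 88; y1_6 = 204; x1_7 = 64; y1_7 = 148; x0_8 = 12; y0_8 = 180; x1_8 = 132; y1_8 = 216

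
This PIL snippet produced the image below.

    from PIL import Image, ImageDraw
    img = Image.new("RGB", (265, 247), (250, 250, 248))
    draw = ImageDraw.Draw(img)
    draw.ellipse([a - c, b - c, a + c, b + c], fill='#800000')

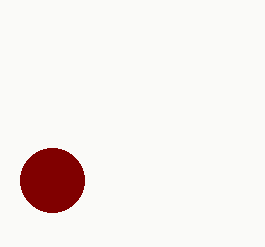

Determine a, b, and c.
a = 52; b = 180; c = 32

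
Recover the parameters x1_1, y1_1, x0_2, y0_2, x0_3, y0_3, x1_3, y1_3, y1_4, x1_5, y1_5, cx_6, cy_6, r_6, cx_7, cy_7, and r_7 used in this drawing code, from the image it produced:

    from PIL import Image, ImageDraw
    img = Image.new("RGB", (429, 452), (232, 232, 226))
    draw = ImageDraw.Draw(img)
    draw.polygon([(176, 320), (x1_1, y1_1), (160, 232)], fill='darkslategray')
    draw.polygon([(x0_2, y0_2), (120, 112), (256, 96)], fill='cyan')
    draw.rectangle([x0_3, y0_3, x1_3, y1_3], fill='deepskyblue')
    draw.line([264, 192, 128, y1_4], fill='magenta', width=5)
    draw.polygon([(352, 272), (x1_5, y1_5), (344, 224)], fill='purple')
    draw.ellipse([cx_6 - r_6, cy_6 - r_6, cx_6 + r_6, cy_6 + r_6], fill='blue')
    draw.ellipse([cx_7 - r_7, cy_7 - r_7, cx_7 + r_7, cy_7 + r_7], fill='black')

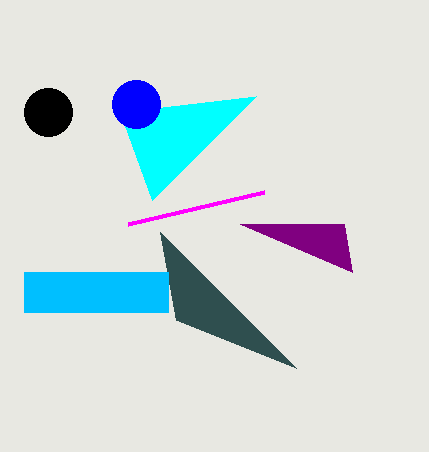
x1_1 = 296
y1_1 = 368
x0_2 = 152
y0_2 = 200
x0_3 = 24
y0_3 = 272
x1_3 = 168
y1_3 = 312
y1_4 = 224
x1_5 = 240
y1_5 = 224
cx_6 = 136
cy_6 = 104
r_6 = 24
cx_7 = 48
cy_7 = 112
r_7 = 24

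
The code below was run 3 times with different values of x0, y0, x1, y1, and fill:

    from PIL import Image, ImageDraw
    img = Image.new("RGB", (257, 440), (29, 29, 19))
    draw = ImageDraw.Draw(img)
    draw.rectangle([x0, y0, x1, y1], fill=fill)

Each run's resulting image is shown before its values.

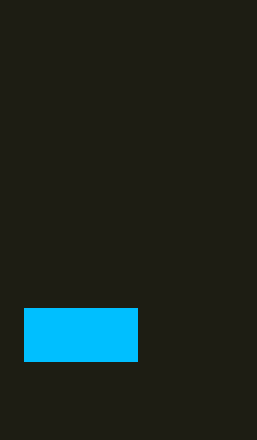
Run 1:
x0 = 24; y0 = 308; x1 = 137; y1 = 361; fill = 'deepskyblue'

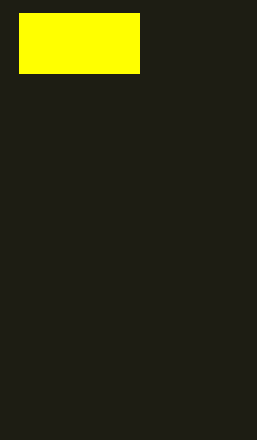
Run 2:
x0 = 19; y0 = 13; x1 = 139; y1 = 73; fill = 'yellow'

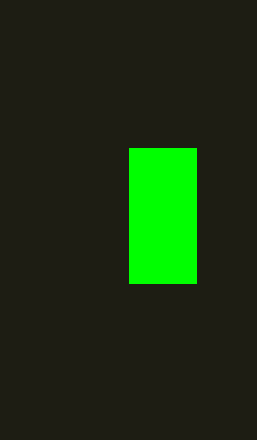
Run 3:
x0 = 129, y0 = 148, x1 = 196, y1 = 283, fill = 'lime'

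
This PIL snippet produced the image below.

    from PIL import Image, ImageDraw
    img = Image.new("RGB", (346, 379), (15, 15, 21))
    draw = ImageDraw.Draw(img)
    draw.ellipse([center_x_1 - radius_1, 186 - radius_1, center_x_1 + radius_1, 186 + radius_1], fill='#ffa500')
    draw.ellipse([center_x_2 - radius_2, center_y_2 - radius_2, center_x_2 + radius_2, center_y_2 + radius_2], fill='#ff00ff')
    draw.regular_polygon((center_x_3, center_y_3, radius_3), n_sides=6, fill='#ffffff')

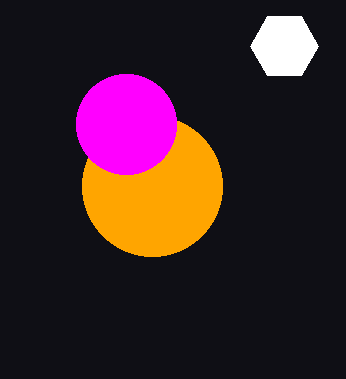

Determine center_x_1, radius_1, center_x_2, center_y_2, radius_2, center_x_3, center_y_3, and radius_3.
center_x_1 = 152, radius_1 = 70, center_x_2 = 126, center_y_2 = 124, radius_2 = 50, center_x_3 = 284, center_y_3 = 46, radius_3 = 34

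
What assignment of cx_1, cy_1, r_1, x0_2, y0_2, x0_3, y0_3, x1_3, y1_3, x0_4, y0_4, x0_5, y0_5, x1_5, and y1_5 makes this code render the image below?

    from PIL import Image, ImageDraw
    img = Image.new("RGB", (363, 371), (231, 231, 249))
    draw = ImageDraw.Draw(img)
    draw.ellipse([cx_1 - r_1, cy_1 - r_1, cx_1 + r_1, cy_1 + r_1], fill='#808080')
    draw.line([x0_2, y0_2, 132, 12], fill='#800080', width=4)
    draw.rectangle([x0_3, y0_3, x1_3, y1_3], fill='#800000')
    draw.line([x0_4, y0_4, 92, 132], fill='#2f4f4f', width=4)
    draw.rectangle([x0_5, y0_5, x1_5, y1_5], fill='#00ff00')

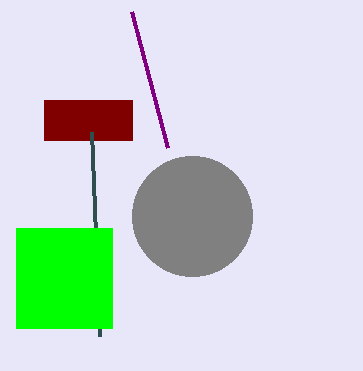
cx_1 = 192, cy_1 = 216, r_1 = 60, x0_2 = 168, y0_2 = 148, x0_3 = 44, y0_3 = 100, x1_3 = 132, y1_3 = 140, x0_4 = 100, y0_4 = 336, x0_5 = 16, y0_5 = 228, x1_5 = 112, y1_5 = 328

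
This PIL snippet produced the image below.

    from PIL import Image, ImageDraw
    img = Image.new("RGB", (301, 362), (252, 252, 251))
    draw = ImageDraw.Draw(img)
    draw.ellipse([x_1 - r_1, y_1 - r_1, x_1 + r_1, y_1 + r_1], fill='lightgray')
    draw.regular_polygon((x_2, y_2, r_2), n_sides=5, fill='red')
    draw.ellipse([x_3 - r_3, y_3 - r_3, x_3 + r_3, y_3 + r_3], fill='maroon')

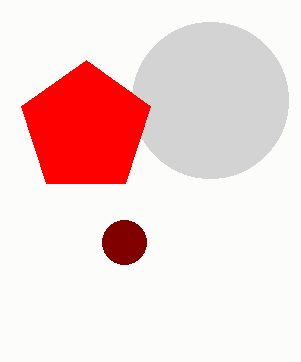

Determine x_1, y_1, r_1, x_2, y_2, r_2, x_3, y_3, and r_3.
x_1 = 210
y_1 = 100
r_1 = 78
x_2 = 86
y_2 = 128
r_2 = 68
x_3 = 124
y_3 = 242
r_3 = 22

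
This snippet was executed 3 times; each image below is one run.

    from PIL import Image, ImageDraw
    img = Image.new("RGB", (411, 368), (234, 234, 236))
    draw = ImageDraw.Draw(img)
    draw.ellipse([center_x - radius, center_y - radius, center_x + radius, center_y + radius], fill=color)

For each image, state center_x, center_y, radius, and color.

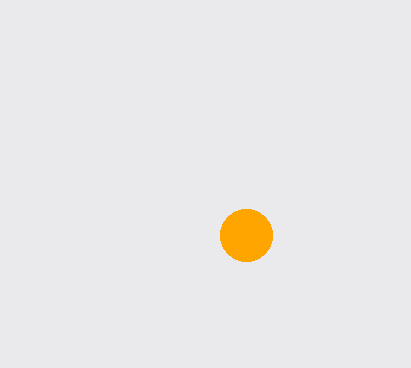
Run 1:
center_x = 246, center_y = 235, radius = 26, color = 'orange'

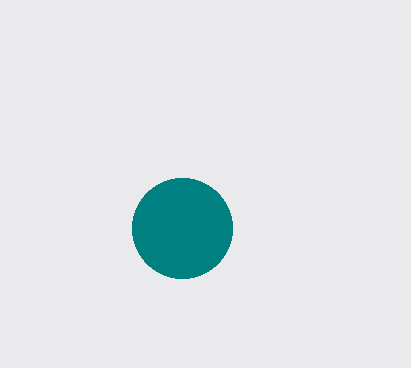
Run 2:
center_x = 182; center_y = 228; radius = 50; color = 'teal'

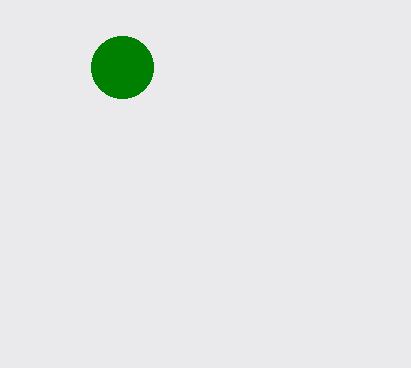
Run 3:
center_x = 122; center_y = 67; radius = 31; color = 'green'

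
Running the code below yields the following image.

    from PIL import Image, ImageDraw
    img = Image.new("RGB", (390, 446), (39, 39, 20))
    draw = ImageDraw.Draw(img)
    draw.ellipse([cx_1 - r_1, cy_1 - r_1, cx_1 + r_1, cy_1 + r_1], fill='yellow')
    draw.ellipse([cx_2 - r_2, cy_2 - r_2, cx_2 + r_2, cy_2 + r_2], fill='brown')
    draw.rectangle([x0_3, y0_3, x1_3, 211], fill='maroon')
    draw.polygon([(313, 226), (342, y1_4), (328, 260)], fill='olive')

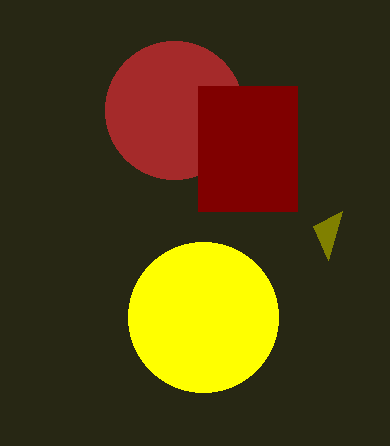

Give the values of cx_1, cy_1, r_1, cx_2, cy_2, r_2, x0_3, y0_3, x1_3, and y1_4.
cx_1 = 203
cy_1 = 317
r_1 = 75
cx_2 = 174
cy_2 = 110
r_2 = 69
x0_3 = 198
y0_3 = 86
x1_3 = 297
y1_4 = 211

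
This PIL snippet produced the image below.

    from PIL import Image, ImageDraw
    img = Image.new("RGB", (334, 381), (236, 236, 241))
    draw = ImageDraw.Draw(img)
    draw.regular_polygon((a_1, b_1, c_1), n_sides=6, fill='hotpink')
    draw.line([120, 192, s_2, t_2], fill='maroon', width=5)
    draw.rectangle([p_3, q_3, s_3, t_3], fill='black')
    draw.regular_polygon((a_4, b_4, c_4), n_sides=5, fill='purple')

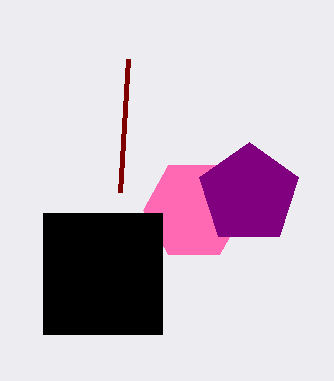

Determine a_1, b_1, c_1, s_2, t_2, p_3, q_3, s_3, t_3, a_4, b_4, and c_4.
a_1 = 194; b_1 = 210; c_1 = 51; s_2 = 128; t_2 = 59; p_3 = 43; q_3 = 213; s_3 = 162; t_3 = 334; a_4 = 249; b_4 = 194; c_4 = 52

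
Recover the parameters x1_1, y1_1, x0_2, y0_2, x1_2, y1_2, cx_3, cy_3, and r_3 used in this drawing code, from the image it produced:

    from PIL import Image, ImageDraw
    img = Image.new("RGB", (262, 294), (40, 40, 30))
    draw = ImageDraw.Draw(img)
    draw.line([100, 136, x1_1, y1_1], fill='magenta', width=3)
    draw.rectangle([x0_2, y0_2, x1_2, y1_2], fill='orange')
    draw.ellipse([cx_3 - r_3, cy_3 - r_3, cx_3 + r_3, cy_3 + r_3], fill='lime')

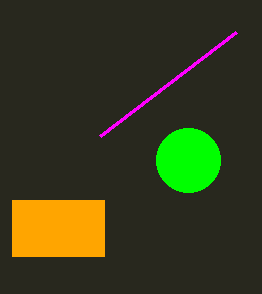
x1_1 = 236, y1_1 = 32, x0_2 = 12, y0_2 = 200, x1_2 = 104, y1_2 = 256, cx_3 = 188, cy_3 = 160, r_3 = 32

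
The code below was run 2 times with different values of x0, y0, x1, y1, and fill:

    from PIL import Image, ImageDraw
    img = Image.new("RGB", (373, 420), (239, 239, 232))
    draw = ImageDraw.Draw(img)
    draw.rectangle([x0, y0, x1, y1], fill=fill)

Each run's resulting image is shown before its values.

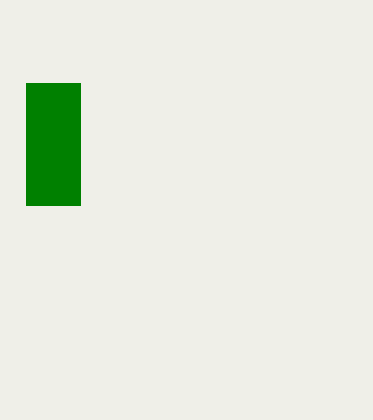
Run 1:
x0 = 26; y0 = 83; x1 = 80; y1 = 205; fill = 'green'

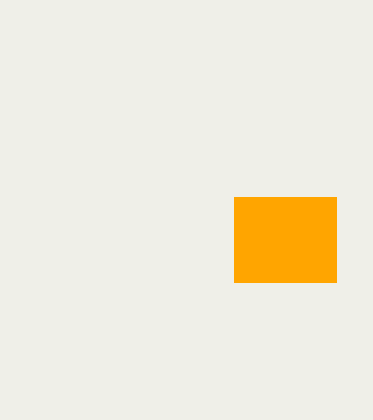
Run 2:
x0 = 234
y0 = 197
x1 = 336
y1 = 282
fill = 'orange'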